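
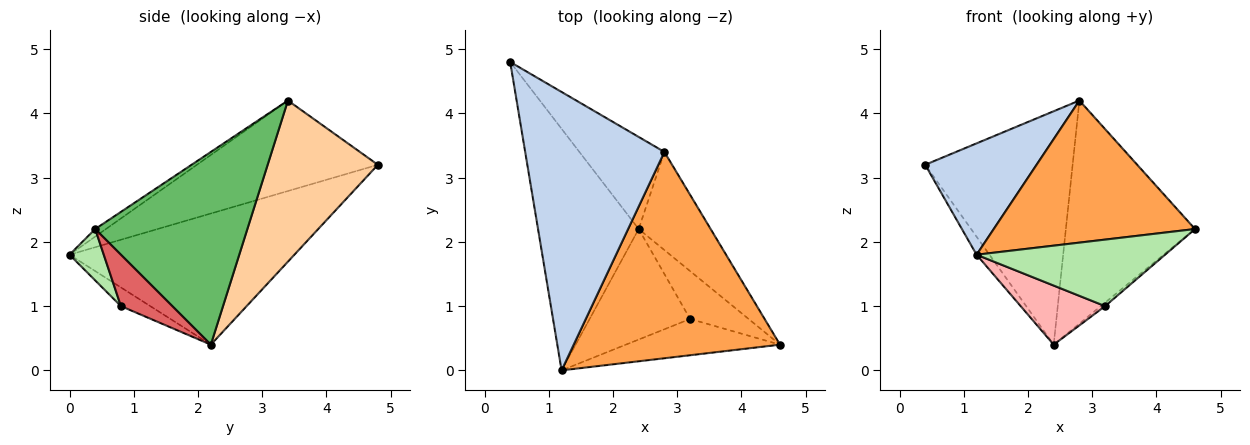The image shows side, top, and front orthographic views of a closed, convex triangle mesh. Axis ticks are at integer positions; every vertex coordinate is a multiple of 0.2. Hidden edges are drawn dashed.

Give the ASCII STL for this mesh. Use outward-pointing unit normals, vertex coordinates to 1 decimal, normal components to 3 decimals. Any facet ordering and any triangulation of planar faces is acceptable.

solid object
 facet normal -0.793 0.045 -0.608
  outer loop
   vertex 2.4 2.2 0.4
   vertex 1.2 0.0 1.8
   vertex 0.4 4.8 3.2
  endloop
 endfacet
 facet normal -0.517 -0.318 0.795
  outer loop
   vertex 2.8 3.4 4.2
   vertex 0.4 4.8 3.2
   vertex 1.2 0.0 1.8
  endloop
 endfacet
 facet normal -0.030 -0.567 0.823
  outer loop
   vertex 2.8 3.4 4.2
   vertex 1.2 0.0 1.8
   vertex 4.6 0.4 2.2
  endloop
 endfacet
 facet normal 0.571 0.764 -0.301
  outer loop
   vertex 2.8 3.4 4.2
   vertex 2.4 2.2 0.4
   vertex 0.4 4.8 3.2
  endloop
 endfacet
 facet normal 0.733 0.622 -0.274
  outer loop
   vertex 2.8 3.4 4.2
   vertex 4.6 0.4 2.2
   vertex 2.4 2.2 0.4
  endloop
 endfacet
 facet normal 0.158 -0.867 -0.473
  outer loop
   vertex 3.2 0.8 1.0
   vertex 4.6 0.4 2.2
   vertex 1.2 0.0 1.8
  endloop
 endfacet
 facet normal 0.659 0.055 -0.750
  outer loop
   vertex 3.2 0.8 1.0
   vertex 2.4 2.2 0.4
   vertex 4.6 0.4 2.2
  endloop
 endfacet
 facet normal -0.162 -0.465 -0.870
  outer loop
   vertex 3.2 0.8 1.0
   vertex 1.2 0.0 1.8
   vertex 2.4 2.2 0.4
  endloop
 endfacet
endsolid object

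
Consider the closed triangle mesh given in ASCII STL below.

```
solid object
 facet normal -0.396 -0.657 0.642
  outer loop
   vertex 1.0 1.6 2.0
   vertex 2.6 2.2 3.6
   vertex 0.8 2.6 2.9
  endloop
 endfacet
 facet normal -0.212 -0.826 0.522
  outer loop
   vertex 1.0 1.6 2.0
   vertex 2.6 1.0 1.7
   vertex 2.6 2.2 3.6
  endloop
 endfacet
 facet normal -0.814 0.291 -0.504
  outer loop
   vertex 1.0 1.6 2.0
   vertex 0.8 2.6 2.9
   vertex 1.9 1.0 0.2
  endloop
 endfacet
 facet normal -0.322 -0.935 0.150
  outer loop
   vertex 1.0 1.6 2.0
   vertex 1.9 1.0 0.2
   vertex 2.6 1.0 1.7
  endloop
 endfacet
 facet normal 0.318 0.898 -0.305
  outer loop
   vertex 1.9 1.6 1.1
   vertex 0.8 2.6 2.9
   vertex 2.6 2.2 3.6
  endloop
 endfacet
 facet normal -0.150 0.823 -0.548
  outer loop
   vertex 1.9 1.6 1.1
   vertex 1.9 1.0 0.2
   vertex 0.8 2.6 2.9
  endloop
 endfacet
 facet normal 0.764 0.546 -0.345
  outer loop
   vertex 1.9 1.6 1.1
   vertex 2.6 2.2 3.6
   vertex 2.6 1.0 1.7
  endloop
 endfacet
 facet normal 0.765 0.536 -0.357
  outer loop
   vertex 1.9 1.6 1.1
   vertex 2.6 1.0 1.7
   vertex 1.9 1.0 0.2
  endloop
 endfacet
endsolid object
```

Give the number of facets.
8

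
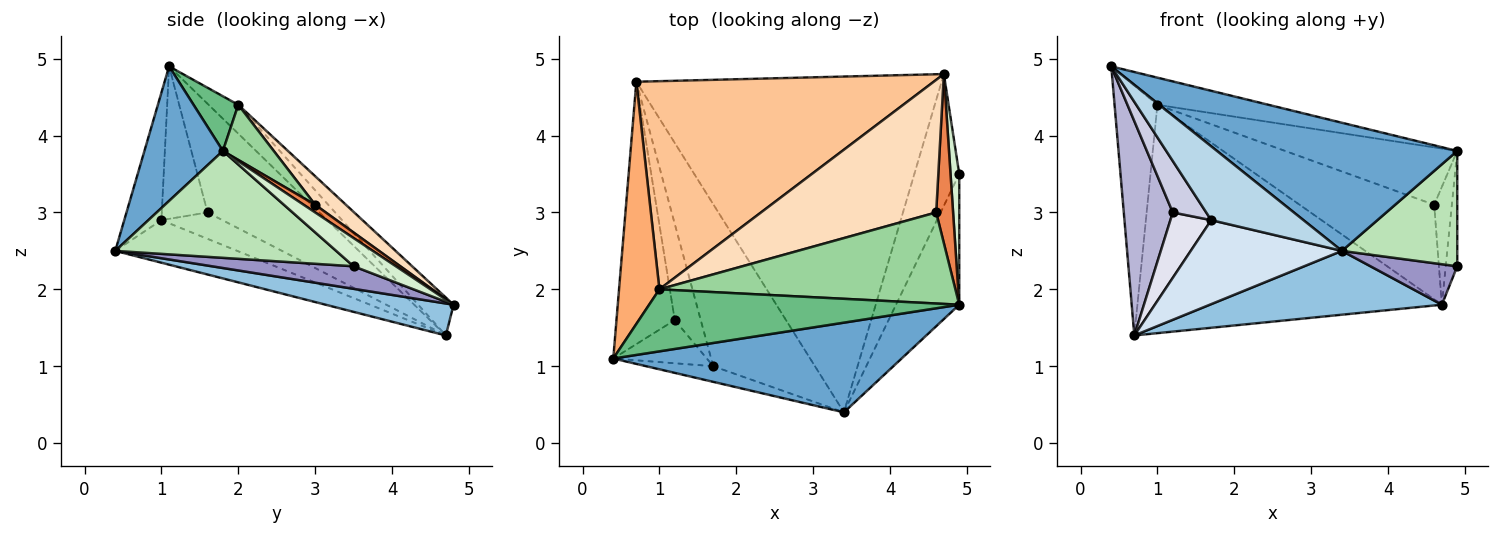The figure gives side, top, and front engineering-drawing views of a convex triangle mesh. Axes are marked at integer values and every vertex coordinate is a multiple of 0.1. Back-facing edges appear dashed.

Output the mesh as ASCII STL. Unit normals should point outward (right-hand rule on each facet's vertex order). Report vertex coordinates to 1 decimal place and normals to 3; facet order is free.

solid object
 facet normal 0.259 -0.791 0.554
  outer loop
   vertex 3.4 0.4 2.5
   vertex 4.9 1.8 3.8
   vertex 0.4 1.1 4.9
  endloop
 endfacet
 facet normal 0.102 -0.186 -0.977
  outer loop
   vertex 4.7 4.8 1.8
   vertex 3.4 0.4 2.5
   vertex 0.7 4.7 1.4
  endloop
 endfacet
 facet normal -0.367 -0.910 -0.193
  outer loop
   vertex 1.7 1.0 2.9
   vertex 3.4 0.4 2.5
   vertex 0.4 1.1 4.9
  endloop
 endfacet
 facet normal -0.348 -0.431 -0.832
  outer loop
   vertex 1.7 1.0 2.9
   vertex 0.7 4.7 1.4
   vertex 3.4 0.4 2.5
  endloop
 endfacet
 facet normal 0.349 0.536 0.769
  outer loop
   vertex 4.6 3.0 3.1
   vertex 4.9 1.8 3.8
   vertex 4.7 4.8 1.8
  endloop
 endfacet
 facet normal -0.445 0.643 0.623
  outer loop
   vertex 1.0 2.0 4.4
   vertex 0.7 4.7 1.4
   vertex 0.4 1.1 4.9
  endloop
 endfacet
 facet normal -0.086 0.736 0.671
  outer loop
   vertex 1.0 2.0 4.4
   vertex 4.7 4.8 1.8
   vertex 0.7 4.7 1.4
  endloop
 endfacet
 facet normal 0.132 0.576 0.807
  outer loop
   vertex 1.0 2.0 4.4
   vertex 4.6 3.0 3.1
   vertex 4.7 4.8 1.8
  endloop
 endfacet
 facet normal 0.159 0.396 0.904
  outer loop
   vertex 1.0 2.0 4.4
   vertex 0.4 1.1 4.9
   vertex 4.9 1.8 3.8
  endloop
 endfacet
 facet normal 0.156 0.526 0.836
  outer loop
   vertex 1.0 2.0 4.4
   vertex 4.9 1.8 3.8
   vertex 4.6 3.0 3.1
  endloop
 endfacet
 facet normal 0.785 -0.410 -0.464
  outer loop
   vertex 4.9 3.5 2.3
   vertex 4.9 1.8 3.8
   vertex 3.4 0.4 2.5
  endloop
 endfacet
 facet normal 0.925 0.252 0.286
  outer loop
   vertex 4.9 3.5 2.3
   vertex 4.7 4.8 1.8
   vertex 4.9 1.8 3.8
  endloop
 endfacet
 facet normal 0.433 -0.265 -0.862
  outer loop
   vertex 4.9 3.5 2.3
   vertex 3.4 0.4 2.5
   vertex 4.7 4.8 1.8
  endloop
 endfacet
 facet normal -0.822 -0.360 -0.441
  outer loop
   vertex 1.2 1.6 3.0
   vertex 0.4 1.1 4.9
   vertex 0.7 4.7 1.4
  endloop
 endfacet
 facet normal -0.723 -0.529 -0.444
  outer loop
   vertex 1.2 1.6 3.0
   vertex 1.7 1.0 2.9
   vertex 0.4 1.1 4.9
  endloop
 endfacet
 facet normal -0.643 -0.431 -0.633
  outer loop
   vertex 1.2 1.6 3.0
   vertex 0.7 4.7 1.4
   vertex 1.7 1.0 2.9
  endloop
 endfacet
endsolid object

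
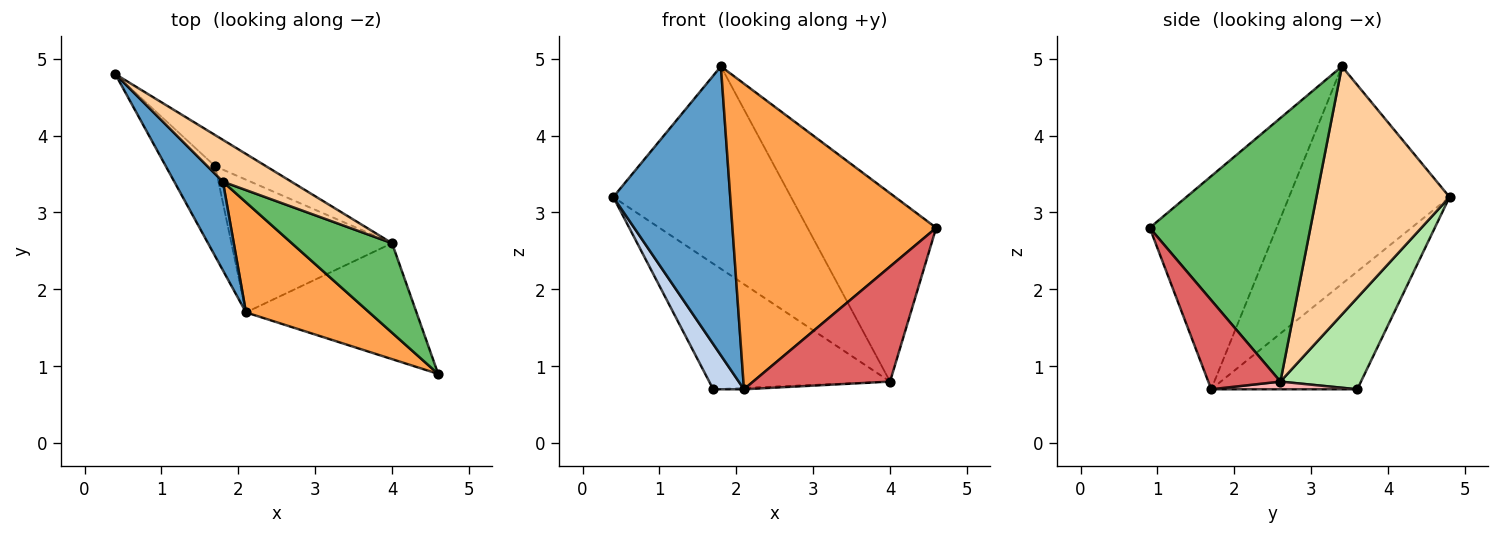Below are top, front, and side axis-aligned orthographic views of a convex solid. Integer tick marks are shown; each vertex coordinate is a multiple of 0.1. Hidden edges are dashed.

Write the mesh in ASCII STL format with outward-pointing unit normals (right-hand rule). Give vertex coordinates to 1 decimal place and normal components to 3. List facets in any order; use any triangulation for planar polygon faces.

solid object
 facet normal -0.795 -0.580 0.178
  outer loop
   vertex 2.1 1.7 0.7
   vertex 1.8 3.4 4.9
   vertex 0.4 4.8 3.2
  endloop
 endfacet
 facet normal -0.905 -0.191 -0.379
  outer loop
   vertex 2.1 1.7 0.7
   vertex 0.4 4.8 3.2
   vertex 1.7 3.6 0.7
  endloop
 endfacet
 facet normal -0.505 -0.812 0.292
  outer loop
   vertex 2.1 1.7 0.7
   vertex 4.6 0.9 2.8
   vertex 1.8 3.4 4.9
  endloop
 endfacet
 facet normal 0.591 0.790 0.163
  outer loop
   vertex 4.0 2.6 0.8
   vertex 0.4 4.8 3.2
   vertex 1.8 3.4 4.9
  endloop
 endfacet
 facet normal 0.748 0.599 0.285
  outer loop
   vertex 4.0 2.6 0.8
   vertex 1.8 3.4 4.9
   vertex 4.6 0.9 2.8
  endloop
 endfacet
 facet normal 0.397 0.891 -0.221
  outer loop
   vertex 4.0 2.6 0.8
   vertex 1.7 3.6 0.7
   vertex 0.4 4.8 3.2
  endloop
 endfacet
 facet normal 0.348 -0.660 -0.666
  outer loop
   vertex 4.0 2.6 0.8
   vertex 4.6 0.9 2.8
   vertex 2.1 1.7 0.7
  endloop
 endfacet
 facet normal 0.048 0.010 -0.999
  outer loop
   vertex 4.0 2.6 0.8
   vertex 2.1 1.7 0.7
   vertex 1.7 3.6 0.7
  endloop
 endfacet
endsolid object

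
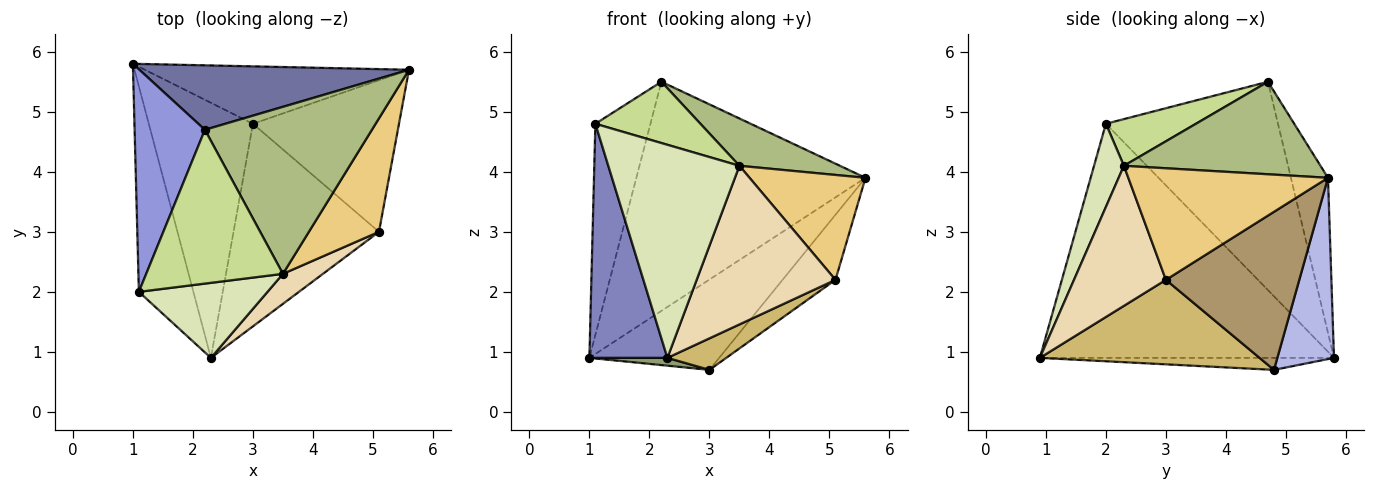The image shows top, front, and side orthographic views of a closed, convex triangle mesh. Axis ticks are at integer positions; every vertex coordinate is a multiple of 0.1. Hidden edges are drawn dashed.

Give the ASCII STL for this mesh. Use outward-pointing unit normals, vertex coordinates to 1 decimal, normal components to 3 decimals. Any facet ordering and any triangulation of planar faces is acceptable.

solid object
 facet normal -0.154 0.951 0.268
  outer loop
   vertex 2.2 4.7 5.5
   vertex 5.6 5.7 3.9
   vertex 1.0 5.8 0.9
  endloop
 endfacet
 facet normal -0.943 -0.250 -0.220
  outer loop
   vertex 1.1 2.0 4.8
   vertex 1.0 5.8 0.9
   vertex 2.3 0.9 0.9
  endloop
 endfacet
 facet normal -0.907 0.290 0.306
  outer loop
   vertex 1.1 2.0 4.8
   vertex 2.2 4.7 5.5
   vertex 1.0 5.8 0.9
  endloop
 endfacet
 facet normal 0.346 0.792 -0.504
  outer loop
   vertex 3.0 4.8 0.7
   vertex 1.0 5.8 0.9
   vertex 5.6 5.7 3.9
  endloop
 endfacet
 facet normal -0.114 -0.030 -0.993
  outer loop
   vertex 3.0 4.8 0.7
   vertex 2.3 0.9 0.9
   vertex 1.0 5.8 0.9
  endloop
 endfacet
 facet normal 0.470 -0.241 0.849
  outer loop
   vertex 3.5 2.3 4.1
   vertex 5.6 5.7 3.9
   vertex 2.2 4.7 5.5
  endloop
 endfacet
 facet normal 0.302 -0.353 0.886
  outer loop
   vertex 3.5 2.3 4.1
   vertex 2.2 4.7 5.5
   vertex 1.1 2.0 4.8
  endloop
 endfacet
 facet normal 0.210 -0.922 0.325
  outer loop
   vertex 3.5 2.3 4.1
   vertex 1.1 2.0 4.8
   vertex 2.3 0.9 0.9
  endloop
 endfacet
 facet normal 0.705 0.280 -0.652
  outer loop
   vertex 5.1 3.0 2.2
   vertex 3.0 4.8 0.7
   vertex 5.6 5.7 3.9
  endloop
 endfacet
 facet normal 0.498 -0.133 -0.857
  outer loop
   vertex 5.1 3.0 2.2
   vertex 2.3 0.9 0.9
   vertex 3.0 4.8 0.7
  endloop
 endfacet
 facet normal 0.760 -0.441 0.477
  outer loop
   vertex 5.1 3.0 2.2
   vertex 5.6 5.7 3.9
   vertex 3.5 2.3 4.1
  endloop
 endfacet
 facet normal 0.545 -0.824 0.156
  outer loop
   vertex 5.1 3.0 2.2
   vertex 3.5 2.3 4.1
   vertex 2.3 0.9 0.9
  endloop
 endfacet
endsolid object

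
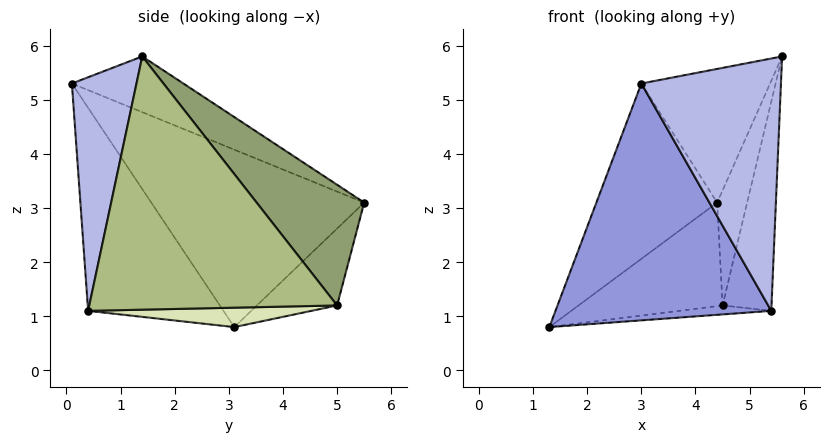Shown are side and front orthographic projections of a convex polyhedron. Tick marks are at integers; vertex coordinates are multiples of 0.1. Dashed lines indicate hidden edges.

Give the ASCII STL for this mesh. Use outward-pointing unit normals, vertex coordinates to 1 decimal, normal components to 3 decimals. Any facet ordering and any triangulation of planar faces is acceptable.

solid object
 facet normal -0.727 0.412 0.549
  outer loop
   vertex 3.0 0.1 5.3
   vertex 4.4 5.5 3.1
   vertex 1.3 3.1 0.8
  endloop
 endfacet
 facet normal -0.374 0.431 0.821
  outer loop
   vertex 3.0 0.1 5.3
   vertex 5.6 1.4 5.8
   vertex 4.4 5.5 3.1
  endloop
 endfacet
 facet normal -0.499 -0.796 -0.342
  outer loop
   vertex 5.4 0.4 1.1
   vertex 3.0 0.1 5.3
   vertex 1.3 3.1 0.8
  endloop
 endfacet
 facet normal 0.414 -0.894 0.173
  outer loop
   vertex 5.4 0.4 1.1
   vertex 5.6 1.4 5.8
   vertex 3.0 0.1 5.3
  endloop
 endfacet
 facet normal 0.963 0.269 -0.020
  outer loop
   vertex 4.5 5.0 1.2
   vertex 4.4 5.5 3.1
   vertex 5.6 1.4 5.8
  endloop
 endfacet
 facet normal 0.978 0.193 -0.083
  outer loop
   vertex 4.5 5.0 1.2
   vertex 5.6 1.4 5.8
   vertex 5.4 0.4 1.1
  endloop
 endfacet
 facet normal -0.472 0.846 -0.248
  outer loop
   vertex 4.5 5.0 1.2
   vertex 1.3 3.1 0.8
   vertex 4.4 5.5 3.1
  endloop
 endfacet
 facet normal 0.100 0.041 -0.994
  outer loop
   vertex 4.5 5.0 1.2
   vertex 5.4 0.4 1.1
   vertex 1.3 3.1 0.8
  endloop
 endfacet
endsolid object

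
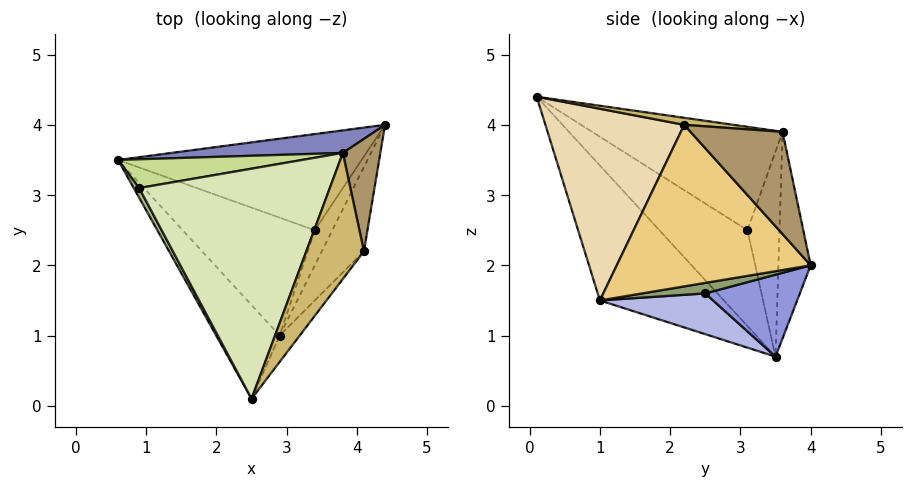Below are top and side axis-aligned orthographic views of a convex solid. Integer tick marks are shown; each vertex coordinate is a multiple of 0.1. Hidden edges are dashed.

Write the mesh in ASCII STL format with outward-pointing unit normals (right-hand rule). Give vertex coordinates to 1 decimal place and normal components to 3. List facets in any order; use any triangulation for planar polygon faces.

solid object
 facet normal -0.650 -0.696 -0.306
  outer loop
   vertex 2.9 1.0 1.5
   vertex 2.5 0.1 4.4
   vertex 0.6 3.5 0.7
  endloop
 endfacet
 facet normal -0.179 0.973 0.148
  outer loop
   vertex 3.8 3.6 3.9
   vertex 4.4 4.0 2.0
   vertex 0.6 3.5 0.7
  endloop
 endfacet
 facet normal 0.319 0.040 -0.947
  outer loop
   vertex 3.4 2.5 1.6
   vertex 0.6 3.5 0.7
   vertex 4.4 4.0 2.0
  endloop
 endfacet
 facet normal 0.295 -0.035 -0.955
  outer loop
   vertex 3.4 2.5 1.6
   vertex 2.9 1.0 1.5
   vertex 0.6 3.5 0.7
  endloop
 endfacet
 facet normal 0.511 -0.114 -0.852
  outer loop
   vertex 3.4 2.5 1.6
   vertex 4.4 4.0 2.0
   vertex 2.9 1.0 1.5
  endloop
 endfacet
 facet normal -0.894 -0.445 0.050
  outer loop
   vertex 0.9 3.1 2.5
   vertex 0.6 3.5 0.7
   vertex 2.5 0.1 4.4
  endloop
 endfacet
 facet normal -0.282 0.926 0.253
  outer loop
   vertex 0.9 3.1 2.5
   vertex 3.8 3.6 3.9
   vertex 0.6 3.5 0.7
  endloop
 endfacet
 facet normal -0.456 0.290 0.841
  outer loop
   vertex 0.9 3.1 2.5
   vertex 2.5 0.1 4.4
   vertex 3.8 3.6 3.9
  endloop
 endfacet
 facet normal 0.916 0.220 0.336
  outer loop
   vertex 4.1 2.2 4.0
   vertex 4.4 4.0 2.0
   vertex 3.8 3.6 3.9
  endloop
 endfacet
 facet normal 0.120 0.096 0.988
  outer loop
   vertex 4.1 2.2 4.0
   vertex 3.8 3.6 3.9
   vertex 2.5 0.1 4.4
  endloop
 endfacet
 facet normal 0.885 -0.404 -0.231
  outer loop
   vertex 4.1 2.2 4.0
   vertex 2.9 1.0 1.5
   vertex 4.4 4.0 2.0
  endloop
 endfacet
 facet normal 0.785 -0.614 -0.082
  outer loop
   vertex 4.1 2.2 4.0
   vertex 2.5 0.1 4.4
   vertex 2.9 1.0 1.5
  endloop
 endfacet
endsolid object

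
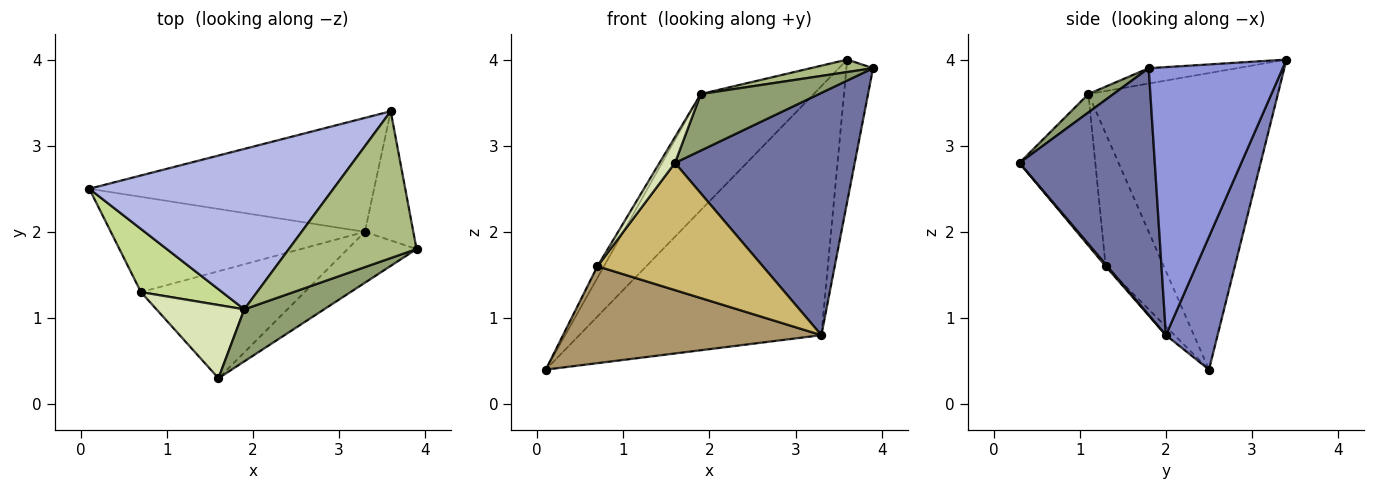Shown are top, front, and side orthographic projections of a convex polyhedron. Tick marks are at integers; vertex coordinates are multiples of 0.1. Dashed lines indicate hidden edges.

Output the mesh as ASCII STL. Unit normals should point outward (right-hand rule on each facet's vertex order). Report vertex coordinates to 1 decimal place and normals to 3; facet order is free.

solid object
 facet normal 0.593 -0.788 -0.166
  outer loop
   vertex 3.3 2.0 0.8
   vertex 3.9 1.8 3.9
   vertex 1.6 0.3 2.8
  endloop
 endfacet
 facet normal 0.191 0.893 -0.408
  outer loop
   vertex 3.3 2.0 0.8
   vertex 0.1 2.5 0.4
   vertex 3.6 3.4 4.0
  endloop
 endfacet
 facet normal 0.966 0.192 -0.175
  outer loop
   vertex 3.3 2.0 0.8
   vertex 3.6 3.4 4.0
   vertex 3.9 1.8 3.9
  endloop
 endfacet
 facet normal -0.701 0.418 0.577
  outer loop
   vertex 1.9 1.1 3.6
   vertex 3.6 3.4 4.0
   vertex 0.1 2.5 0.4
  endloop
 endfacet
 facet normal 0.154 -0.727 0.669
  outer loop
   vertex 1.9 1.1 3.6
   vertex 1.6 0.3 2.8
   vertex 3.9 1.8 3.9
  endloop
 endfacet
 facet normal -0.119 -0.084 0.989
  outer loop
   vertex 1.9 1.1 3.6
   vertex 3.9 1.8 3.9
   vertex 3.6 3.4 4.0
  endloop
 endfacet
 facet normal -0.849 0.094 0.519
  outer loop
   vertex 0.7 1.3 1.6
   vertex 1.9 1.1 3.6
   vertex 0.1 2.5 0.4
  endloop
 endfacet
 facet normal -0.852 -0.174 0.494
  outer loop
   vertex 0.7 1.3 1.6
   vertex 1.6 0.3 2.8
   vertex 1.9 1.1 3.6
  endloop
 endfacet
 facet normal -0.024 -0.713 -0.701
  outer loop
   vertex 0.7 1.3 1.6
   vertex 0.1 2.5 0.4
   vertex 3.3 2.0 0.8
  endloop
 endfacet
 facet normal 0.008 -0.765 -0.644
  outer loop
   vertex 0.7 1.3 1.6
   vertex 3.3 2.0 0.8
   vertex 1.6 0.3 2.8
  endloop
 endfacet
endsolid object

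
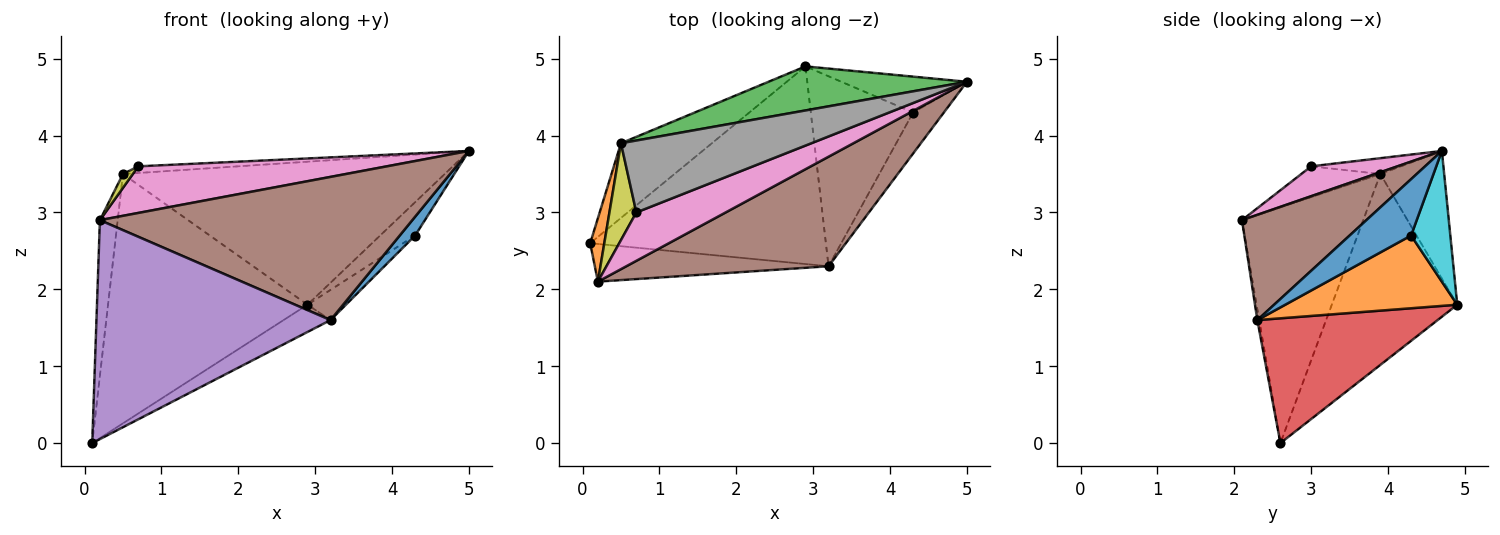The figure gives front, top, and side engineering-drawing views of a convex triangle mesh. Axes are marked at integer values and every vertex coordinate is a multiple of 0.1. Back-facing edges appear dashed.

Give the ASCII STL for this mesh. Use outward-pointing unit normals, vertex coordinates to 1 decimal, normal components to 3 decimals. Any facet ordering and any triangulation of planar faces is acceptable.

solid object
 facet normal -0.516 0.821 -0.246
  outer loop
   vertex 0.5 3.9 3.5
   vertex 2.9 4.9 1.8
   vertex 0.1 2.6 0.0
  endloop
 endfacet
 facet normal -0.988 0.145 0.059
  outer loop
   vertex 0.5 3.9 3.5
   vertex 0.1 2.6 0.0
   vertex 0.2 2.1 2.9
  endloop
 endfacet
 facet normal -0.186 0.939 0.289
  outer loop
   vertex 0.5 3.9 3.5
   vertex 5.0 4.7 3.8
   vertex 2.9 4.9 1.8
  endloop
 endfacet
 facet normal 0.464 0.121 -0.877
  outer loop
   vertex 3.2 2.3 1.6
   vertex 0.1 2.6 0.0
   vertex 2.9 4.9 1.8
  endloop
 endfacet
 facet normal -0.008 -0.985 -0.170
  outer loop
   vertex 3.2 2.3 1.6
   vertex 0.2 2.1 2.9
   vertex 0.1 2.6 0.0
  endloop
 endfacet
 facet normal 0.302 -0.757 0.579
  outer loop
   vertex 3.2 2.3 1.6
   vertex 5.0 4.7 3.8
   vertex 0.2 2.1 2.9
  endloop
 endfacet
 facet normal 0.234 -0.675 0.700
  outer loop
   vertex 0.7 3.0 3.6
   vertex 0.2 2.1 2.9
   vertex 5.0 4.7 3.8
  endloop
 endfacet
 facet normal -0.082 0.092 0.992
  outer loop
   vertex 0.7 3.0 3.6
   vertex 5.0 4.7 3.8
   vertex 0.5 3.9 3.5
  endloop
 endfacet
 facet normal -0.749 -0.094 0.656
  outer loop
   vertex 0.7 3.0 3.6
   vertex 0.5 3.9 3.5
   vertex 0.2 2.1 2.9
  endloop
 endfacet
 facet normal 0.606 0.541 -0.583
  outer loop
   vertex 4.3 4.3 2.7
   vertex 2.9 4.9 1.8
   vertex 5.0 4.7 3.8
  endloop
 endfacet
 facet normal 0.857 -0.214 -0.468
  outer loop
   vertex 4.3 4.3 2.7
   vertex 5.0 4.7 3.8
   vertex 3.2 2.3 1.6
  endloop
 endfacet
 facet normal 0.575 0.128 -0.808
  outer loop
   vertex 4.3 4.3 2.7
   vertex 3.2 2.3 1.6
   vertex 2.9 4.9 1.8
  endloop
 endfacet
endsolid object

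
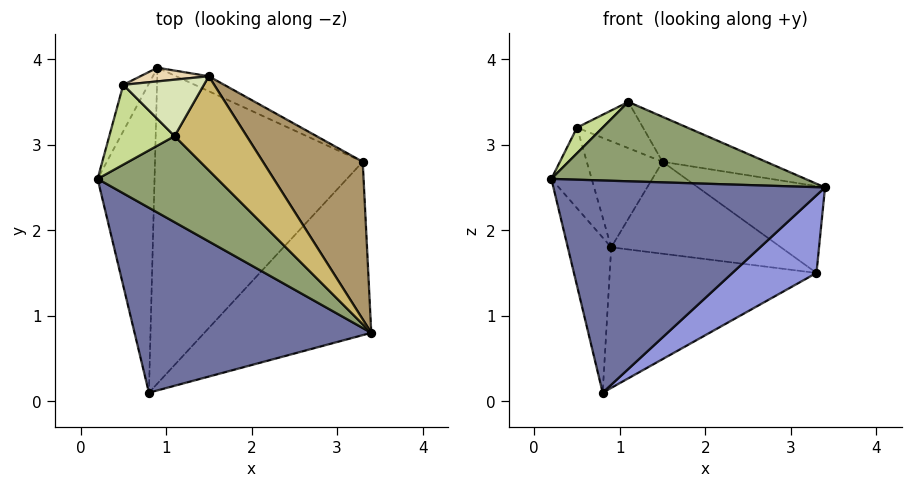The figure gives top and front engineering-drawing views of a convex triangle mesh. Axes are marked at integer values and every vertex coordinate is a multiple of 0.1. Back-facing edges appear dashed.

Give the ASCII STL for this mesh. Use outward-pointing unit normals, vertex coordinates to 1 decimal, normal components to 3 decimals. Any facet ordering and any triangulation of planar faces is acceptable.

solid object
 facet normal -0.374 -0.699 0.609
  outer loop
   vertex 0.8 0.1 0.1
   vertex 3.4 0.8 2.5
   vertex 0.2 2.6 2.6
  endloop
 endfacet
 facet normal -0.880 0.213 -0.424
  outer loop
   vertex 0.9 3.9 1.8
   vertex 0.8 0.1 0.1
   vertex 0.2 2.6 2.6
  endloop
 endfacet
 facet normal 0.690 -0.296 -0.661
  outer loop
   vertex 3.3 2.8 1.5
   vertex 3.4 0.8 2.5
   vertex 0.8 0.1 0.1
  endloop
 endfacet
 facet normal 0.072 0.406 -0.911
  outer loop
   vertex 3.3 2.8 1.5
   vertex 0.8 0.1 0.1
   vertex 0.9 3.9 1.8
  endloop
 endfacet
 facet normal -0.337 -0.638 0.692
  outer loop
   vertex 1.1 3.1 3.5
   vertex 0.2 2.6 2.6
   vertex 3.4 0.8 2.5
  endloop
 endfacet
 facet normal -0.909 0.361 -0.208
  outer loop
   vertex 0.5 3.7 3.2
   vertex 0.9 3.9 1.8
   vertex 0.2 2.6 2.6
  endloop
 endfacet
 facet normal -0.616 -0.241 0.750
  outer loop
   vertex 0.5 3.7 3.2
   vertex 0.2 2.6 2.6
   vertex 1.1 3.1 3.5
  endloop
 endfacet
 facet normal 0.239 0.615 0.752
  outer loop
   vertex 1.5 3.8 2.8
   vertex 0.5 3.7 3.2
   vertex 1.1 3.1 3.5
  endloop
 endfacet
 facet normal 0.669 0.359 0.651
  outer loop
   vertex 1.5 3.8 2.8
   vertex 3.4 0.8 2.5
   vertex 3.3 2.8 1.5
  endloop
 endfacet
 facet normal 0.636 0.333 0.696
  outer loop
   vertex 1.5 3.8 2.8
   vertex 1.1 3.1 3.5
   vertex 3.4 0.8 2.5
  endloop
 endfacet
 facet normal 0.397 0.906 -0.147
  outer loop
   vertex 1.5 3.8 2.8
   vertex 3.3 2.8 1.5
   vertex 0.9 3.9 1.8
  endloop
 endfacet
 facet normal -0.048 0.991 0.128
  outer loop
   vertex 1.5 3.8 2.8
   vertex 0.9 3.9 1.8
   vertex 0.5 3.7 3.2
  endloop
 endfacet
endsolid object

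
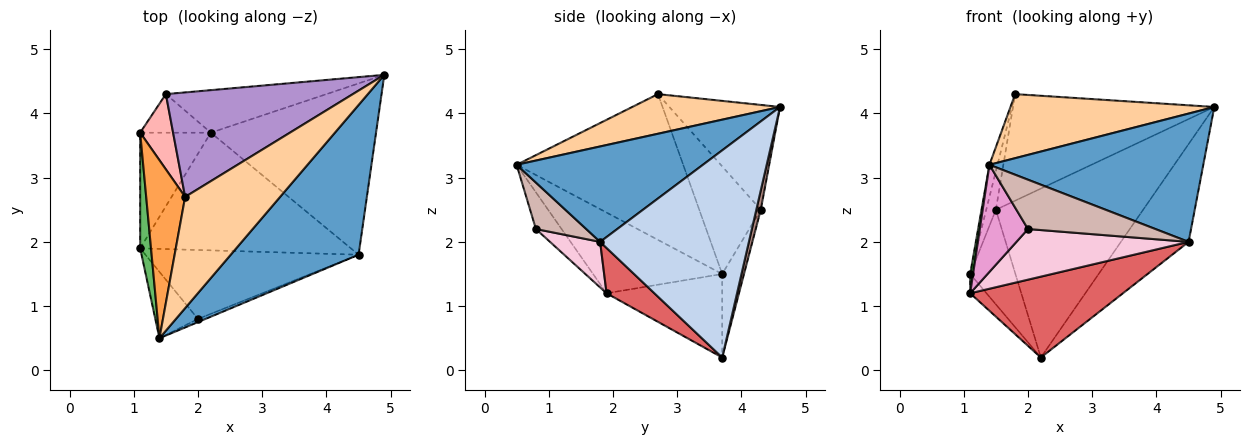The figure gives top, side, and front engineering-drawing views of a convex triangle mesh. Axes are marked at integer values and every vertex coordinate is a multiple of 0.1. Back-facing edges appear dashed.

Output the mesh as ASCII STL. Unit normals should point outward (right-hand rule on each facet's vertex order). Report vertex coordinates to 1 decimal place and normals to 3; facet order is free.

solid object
 facet normal 0.493 -0.566 0.661
  outer loop
   vertex 4.5 1.8 2.0
   vertex 4.9 4.6 4.1
   vertex 1.4 0.5 3.2
  endloop
 endfacet
 facet normal 0.737 0.335 -0.587
  outer loop
   vertex 4.5 1.8 2.0
   vertex 2.2 3.7 0.2
   vertex 4.9 4.6 4.1
  endloop
 endfacet
 facet normal -0.965 0.047 0.258
  outer loop
   vertex 1.8 2.7 4.3
   vertex 1.1 3.7 1.5
   vertex 1.4 0.5 3.2
  endloop
 endfacet
 facet normal 0.340 -0.469 0.815
  outer loop
   vertex 1.8 2.7 4.3
   vertex 1.4 0.5 3.2
   vertex 4.9 4.6 4.1
  endloop
 endfacet
 facet normal -0.991 -0.022 0.133
  outer loop
   vertex 1.1 1.9 1.2
   vertex 1.4 0.5 3.2
   vertex 1.1 3.7 1.5
  endloop
 endfacet
 facet normal -0.759 0.107 -0.642
  outer loop
   vertex 1.1 1.9 1.2
   vertex 1.1 3.7 1.5
   vertex 2.2 3.7 0.2
  endloop
 endfacet
 facet normal 0.175 -0.558 -0.812
  outer loop
   vertex 1.1 1.9 1.2
   vertex 2.2 3.7 0.2
   vertex 4.5 1.8 2.0
  endloop
 endfacet
 facet normal -0.946 0.148 0.289
  outer loop
   vertex 1.5 4.3 2.5
   vertex 1.1 3.7 1.5
   vertex 1.8 2.7 4.3
  endloop
 endfacet
 facet normal -0.365 0.665 0.652
  outer loop
   vertex 1.5 4.3 2.5
   vertex 1.8 2.7 4.3
   vertex 4.9 4.6 4.1
  endloop
 endfacet
 facet normal -0.407 0.846 -0.345
  outer loop
   vertex 1.5 4.3 2.5
   vertex 2.2 3.7 0.2
   vertex 1.1 3.7 1.5
  endloop
 endfacet
 facet normal 0.029 0.969 -0.244
  outer loop
   vertex 1.5 4.3 2.5
   vertex 4.9 4.6 4.1
   vertex 2.2 3.7 0.2
  endloop
 endfacet
 facet normal 0.367 -0.928 -0.059
  outer loop
   vertex 2.0 0.8 2.2
   vertex 4.5 1.8 2.0
   vertex 1.4 0.5 3.2
  endloop
 endfacet
 facet normal -0.413 -0.774 -0.480
  outer loop
   vertex 2.0 0.8 2.2
   vertex 1.4 0.5 3.2
   vertex 1.1 1.9 1.2
  endloop
 endfacet
 facet normal 0.170 -0.583 -0.794
  outer loop
   vertex 2.0 0.8 2.2
   vertex 1.1 1.9 1.2
   vertex 4.5 1.8 2.0
  endloop
 endfacet
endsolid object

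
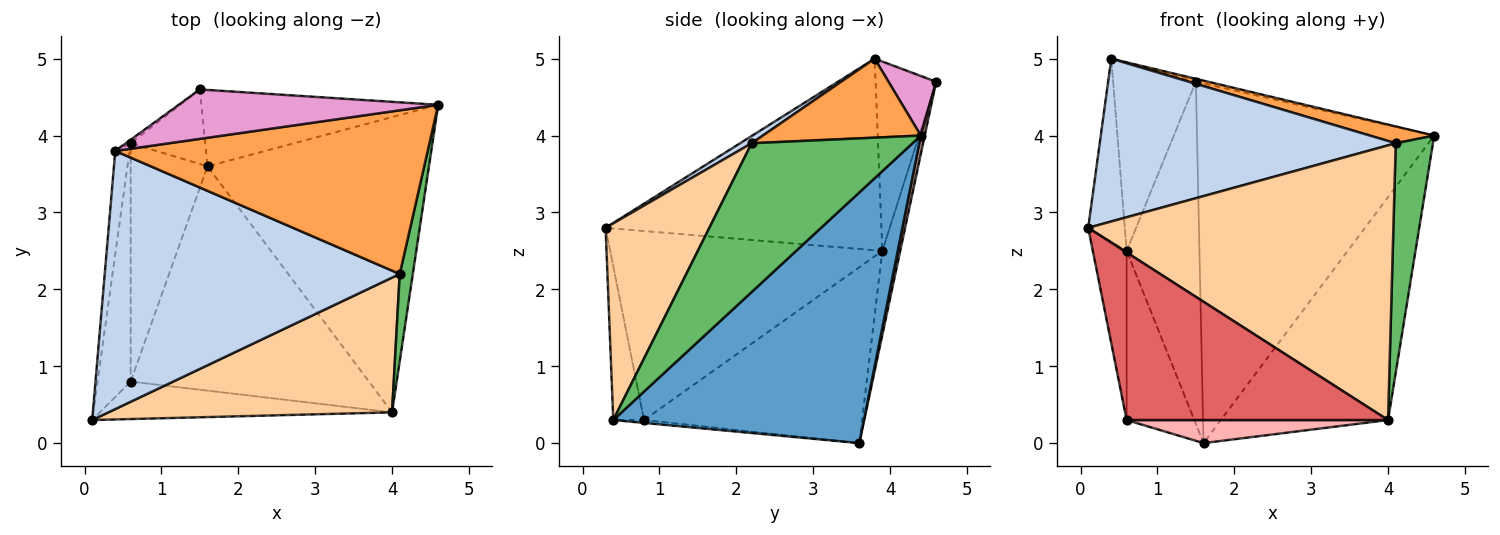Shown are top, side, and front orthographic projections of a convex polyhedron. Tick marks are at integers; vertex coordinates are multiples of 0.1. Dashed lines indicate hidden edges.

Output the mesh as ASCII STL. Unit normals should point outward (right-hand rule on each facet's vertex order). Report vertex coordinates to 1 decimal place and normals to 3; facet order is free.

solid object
 facet normal 0.670 0.447 -0.592
  outer loop
   vertex 4.0 0.4 0.3
   vertex 1.6 3.6 0.0
   vertex 4.6 4.4 4.0
  endloop
 endfacet
 facet normal 0.021 -0.533 0.846
  outer loop
   vertex 4.1 2.2 3.9
   vertex 0.4 3.8 5.0
   vertex 0.1 0.3 2.8
  endloop
 endfacet
 facet normal 0.244 -0.099 0.965
  outer loop
   vertex 4.1 2.2 3.9
   vertex 4.6 4.4 4.0
   vertex 0.4 3.8 5.0
  endloop
 endfacet
 facet normal 0.292 -0.859 0.421
  outer loop
   vertex 4.1 2.2 3.9
   vertex 0.1 0.3 2.8
   vertex 4.0 0.4 0.3
  endloop
 endfacet
 facet normal 0.971 -0.224 0.085
  outer loop
   vertex 4.1 2.2 3.9
   vertex 4.0 0.4 0.3
   vertex 4.6 4.4 4.0
  endloop
 endfacet
 facet normal -0.989 0.131 -0.074
  outer loop
   vertex 0.6 3.9 2.5
   vertex 0.1 0.3 2.8
   vertex 0.4 3.8 5.0
  endloop
 endfacet
 facet normal -0.114 -0.970 -0.217
  outer loop
   vertex 0.6 0.8 0.3
   vertex 4.0 0.4 0.3
   vertex 0.1 0.3 2.8
  endloop
 endfacet
 facet normal -0.012 -0.102 -0.995
  outer loop
   vertex 0.6 0.8 0.3
   vertex 1.6 3.6 0.0
   vertex 4.0 0.4 0.3
  endloop
 endfacet
 facet normal -0.978 0.122 -0.171
  outer loop
   vertex 0.6 0.8 0.3
   vertex 0.1 0.3 2.8
   vertex 0.6 3.9 2.5
  endloop
 endfacet
 facet normal -0.881 0.273 -0.385
  outer loop
   vertex 0.6 0.8 0.3
   vertex 0.6 3.9 2.5
   vertex 1.6 3.6 0.0
  endloop
 endfacet
 facet normal 0.016 0.978 -0.208
  outer loop
   vertex 1.5 4.6 4.7
   vertex 4.6 4.4 4.0
   vertex 1.6 3.6 0.0
  endloop
 endfacet
 facet normal -0.233 0.950 -0.207
  outer loop
   vertex 1.5 4.6 4.7
   vertex 1.6 3.6 0.0
   vertex 0.6 3.9 2.5
  endloop
 endfacet
 facet normal 0.223 0.058 0.973
  outer loop
   vertex 1.5 4.6 4.7
   vertex 0.4 3.8 5.0
   vertex 4.6 4.4 4.0
  endloop
 endfacet
 facet normal -0.591 0.807 -0.015
  outer loop
   vertex 1.5 4.6 4.7
   vertex 0.6 3.9 2.5
   vertex 0.4 3.8 5.0
  endloop
 endfacet
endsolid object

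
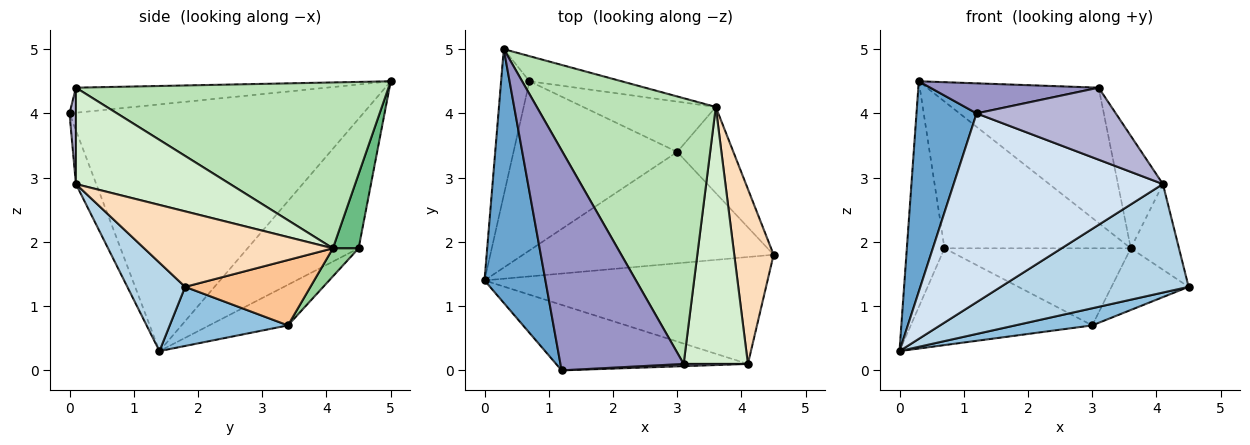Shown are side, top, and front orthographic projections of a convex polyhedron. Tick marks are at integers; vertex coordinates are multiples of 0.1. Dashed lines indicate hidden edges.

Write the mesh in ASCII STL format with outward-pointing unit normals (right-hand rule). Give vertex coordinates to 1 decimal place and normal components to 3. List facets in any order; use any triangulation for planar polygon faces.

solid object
 facet normal -0.952 -0.195 0.235
  outer loop
   vertex 1.2 0.0 4.0
   vertex 0.3 5.0 4.5
   vertex 0.0 1.4 0.3
  endloop
 endfacet
 facet normal 0.227 -0.148 -0.963
  outer loop
   vertex 3.0 3.4 0.7
   vertex 4.5 1.8 1.3
   vertex 0.0 1.4 0.3
  endloop
 endfacet
 facet normal 0.214 -0.696 -0.686
  outer loop
   vertex 4.1 0.1 2.9
   vertex 0.0 1.4 0.3
   vertex 4.5 1.8 1.3
  endloop
 endfacet
 facet normal -0.091 -0.941 -0.326
  outer loop
   vertex 4.1 0.1 2.9
   vertex 1.2 0.0 4.0
   vertex 0.0 1.4 0.3
  endloop
 endfacet
 facet normal -0.927 0.314 -0.203
  outer loop
   vertex 0.7 4.5 1.9
   vertex 0.0 1.4 0.3
   vertex 0.3 5.0 4.5
  endloop
 endfacet
 facet normal -0.211 0.485 -0.849
  outer loop
   vertex 0.7 4.5 1.9
   vertex 3.0 3.4 0.7
   vertex 0.0 1.4 0.3
  endloop
 endfacet
 facet normal 0.687 0.423 -0.590
  outer loop
   vertex 3.6 4.1 1.9
   vertex 4.5 1.8 1.3
   vertex 3.0 3.4 0.7
  endloop
 endfacet
 facet normal 0.865 0.221 0.451
  outer loop
   vertex 3.6 4.1 1.9
   vertex 4.1 0.1 2.9
   vertex 4.5 1.8 1.3
  endloop
 endfacet
 facet normal 0.135 0.977 -0.167
  outer loop
   vertex 3.6 4.1 1.9
   vertex 0.7 4.5 1.9
   vertex 0.3 5.0 4.5
  endloop
 endfacet
 facet normal 0.115 0.832 -0.543
  outer loop
   vertex 3.6 4.1 1.9
   vertex 3.0 3.4 0.7
   vertex 0.7 4.5 1.9
  endloop
 endfacet
 facet normal 0.637 0.350 0.687
  outer loop
   vertex 3.1 0.1 4.4
   vertex 3.6 4.1 1.9
   vertex 0.3 5.0 4.5
  endloop
 endfacet
 facet normal 0.809 0.236 0.539
  outer loop
   vertex 3.1 0.1 4.4
   vertex 4.1 0.1 2.9
   vertex 3.6 4.1 1.9
  endloop
 endfacet
 facet normal -0.197 -0.133 0.971
  outer loop
   vertex 3.1 0.1 4.4
   vertex 0.3 5.0 4.5
   vertex 1.2 0.0 4.0
  endloop
 endfacet
 facet normal 0.046 -0.998 0.031
  outer loop
   vertex 3.1 0.1 4.4
   vertex 1.2 0.0 4.0
   vertex 4.1 0.1 2.9
  endloop
 endfacet
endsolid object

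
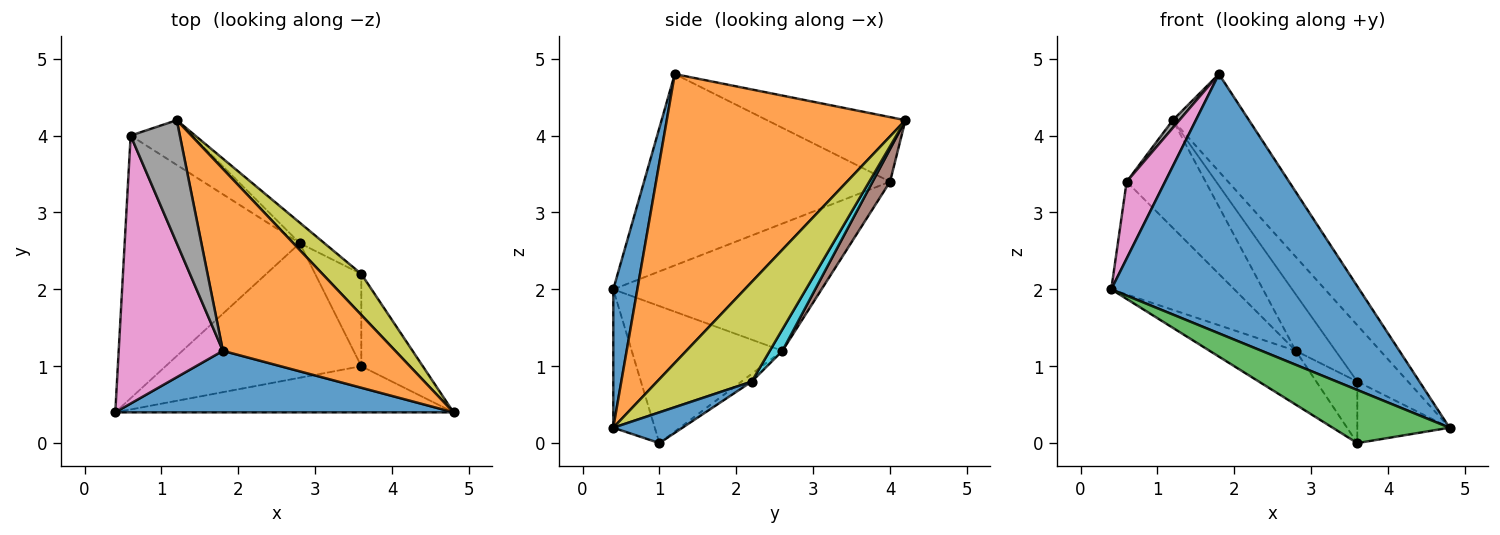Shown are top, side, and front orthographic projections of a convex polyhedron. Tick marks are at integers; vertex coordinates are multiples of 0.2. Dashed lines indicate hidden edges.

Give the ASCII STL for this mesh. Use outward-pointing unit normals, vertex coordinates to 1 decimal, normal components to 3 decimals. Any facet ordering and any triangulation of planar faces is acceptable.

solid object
 facet normal 0.094 -0.969 0.230
  outer loop
   vertex 1.8 1.2 4.8
   vertex 0.4 0.4 2.0
   vertex 4.8 0.4 0.2
  endloop
 endfacet
 facet normal 0.828 0.264 0.494
  outer loop
   vertex 1.8 1.2 4.8
   vertex 4.8 0.4 0.2
   vertex 1.2 4.2 4.2
  endloop
 endfacet
 facet normal -0.259 -0.729 -0.633
  outer loop
   vertex 3.6 1.0 0.0
   vertex 4.8 0.4 0.2
   vertex 0.4 0.4 2.0
  endloop
 endfacet
 facet normal -0.545 0.311 -0.778
  outer loop
   vertex 3.6 1.0 0.0
   vertex 0.4 0.4 2.0
   vertex 2.8 2.6 1.2
  endloop
 endfacet
 facet normal -0.555 0.328 -0.764
  outer loop
   vertex 0.6 4.0 3.4
   vertex 2.8 2.6 1.2
   vertex 0.4 0.4 2.0
  endloop
 endfacet
 facet normal 0.200 0.905 -0.376
  outer loop
   vertex 0.6 4.0 3.4
   vertex 1.2 4.2 4.2
   vertex 2.8 2.6 1.2
  endloop
 endfacet
 facet normal -0.870 -0.136 0.474
  outer loop
   vertex 0.6 4.0 3.4
   vertex 0.4 0.4 2.0
   vertex 1.8 1.2 4.8
  endloop
 endfacet
 facet normal -0.795 -0.038 0.606
  outer loop
   vertex 0.6 4.0 3.4
   vertex 1.8 1.2 4.8
   vertex 1.2 4.2 4.2
  endloop
 endfacet
 facet normal 0.833 0.447 0.325
  outer loop
   vertex 3.6 2.2 0.8
   vertex 1.2 4.2 4.2
   vertex 4.8 0.4 0.2
  endloop
 endfacet
 facet normal 0.286 0.900 -0.327
  outer loop
   vertex 3.6 2.2 0.8
   vertex 2.8 2.6 1.2
   vertex 1.2 4.2 4.2
  endloop
 endfacet
 facet normal 0.384 0.512 -0.768
  outer loop
   vertex 3.6 2.2 0.8
   vertex 4.8 0.4 0.2
   vertex 3.6 1.0 0.0
  endloop
 endfacet
 facet normal -0.137 0.549 -0.824
  outer loop
   vertex 3.6 2.2 0.8
   vertex 3.6 1.0 0.0
   vertex 2.8 2.6 1.2
  endloop
 endfacet
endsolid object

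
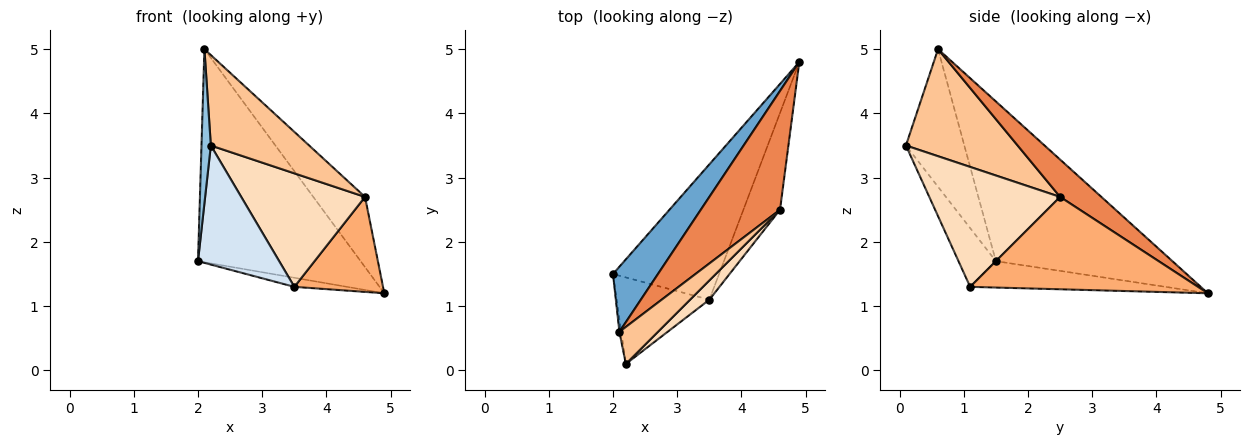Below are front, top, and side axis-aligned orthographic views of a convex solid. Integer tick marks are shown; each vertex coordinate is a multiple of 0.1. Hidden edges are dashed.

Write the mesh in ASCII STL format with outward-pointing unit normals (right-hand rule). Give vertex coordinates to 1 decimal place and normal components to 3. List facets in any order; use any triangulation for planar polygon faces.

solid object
 facet normal -0.720 0.664 0.203
  outer loop
   vertex 2.1 0.6 5.0
   vertex 4.9 4.8 1.2
   vertex 2.0 1.5 1.7
  endloop
 endfacet
 facet normal -0.987 -0.158 -0.013
  outer loop
   vertex 2.1 0.6 5.0
   vertex 2.0 1.5 1.7
   vertex 2.2 0.1 3.5
  endloop
 endfacet
 facet normal -0.241 0.065 -0.968
  outer loop
   vertex 3.5 1.1 1.3
   vertex 2.0 1.5 1.7
   vertex 4.9 4.8 1.2
  endloop
 endfacet
 facet normal -0.349 -0.758 -0.551
  outer loop
   vertex 3.5 1.1 1.3
   vertex 2.2 0.1 3.5
   vertex 2.0 1.5 1.7
  endloop
 endfacet
 facet normal 0.376 0.471 0.798
  outer loop
   vertex 4.6 2.5 2.7
   vertex 4.9 4.8 1.2
   vertex 2.1 0.6 5.0
  endloop
 endfacet
 facet normal 0.874 -0.340 -0.347
  outer loop
   vertex 4.6 2.5 2.7
   vertex 3.5 1.1 1.3
   vertex 4.9 4.8 1.2
  endloop
 endfacet
 facet normal 0.725 -0.638 0.261
  outer loop
   vertex 4.6 2.5 2.7
   vertex 2.1 0.6 5.0
   vertex 2.2 0.1 3.5
  endloop
 endfacet
 facet normal 0.721 -0.683 0.116
  outer loop
   vertex 4.6 2.5 2.7
   vertex 2.2 0.1 3.5
   vertex 3.5 1.1 1.3
  endloop
 endfacet
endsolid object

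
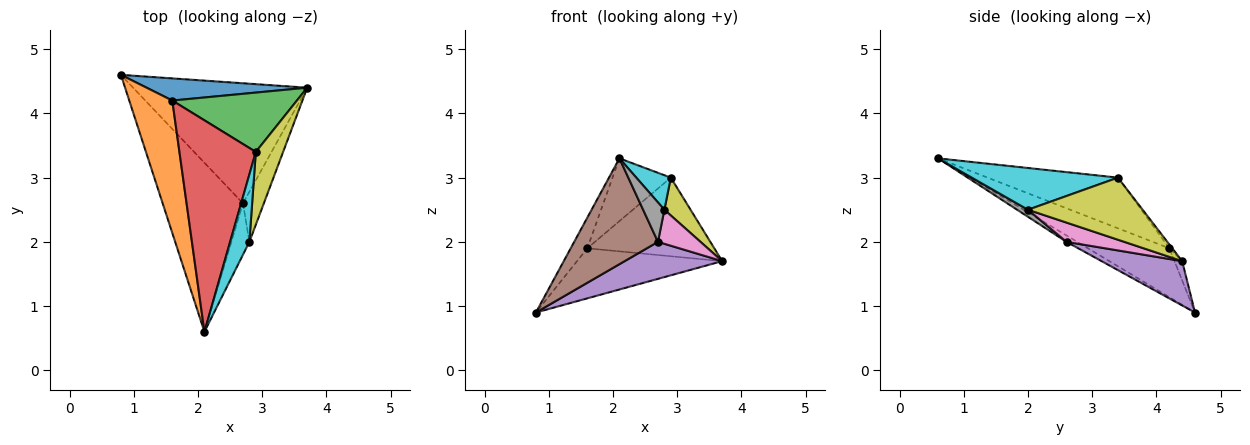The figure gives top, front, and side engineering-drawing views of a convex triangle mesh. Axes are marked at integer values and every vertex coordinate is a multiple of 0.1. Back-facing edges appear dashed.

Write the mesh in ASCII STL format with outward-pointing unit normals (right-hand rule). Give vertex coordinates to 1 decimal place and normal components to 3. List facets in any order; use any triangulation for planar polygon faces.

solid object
 facet normal -0.048 0.913 0.404
  outer loop
   vertex 1.6 4.2 1.9
   vertex 3.7 4.4 1.7
   vertex 0.8 4.6 0.9
  endloop
 endfacet
 facet normal -0.741 0.151 0.654
  outer loop
   vertex 1.6 4.2 1.9
   vertex 0.8 4.6 0.9
   vertex 2.1 0.6 3.3
  endloop
 endfacet
 facet normal -0.019 0.798 0.602
  outer loop
   vertex 2.9 3.4 3.0
   vertex 3.7 4.4 1.7
   vertex 1.6 4.2 1.9
  endloop
 endfacet
 facet normal -0.537 0.240 0.809
  outer loop
   vertex 2.9 3.4 3.0
   vertex 1.6 4.2 1.9
   vertex 2.1 0.6 3.3
  endloop
 endfacet
 facet normal 0.236 -0.286 -0.929
  outer loop
   vertex 2.7 2.6 2.0
   vertex 0.8 4.6 0.9
   vertex 3.7 4.4 1.7
  endloop
 endfacet
 facet normal -0.068 -0.529 -0.846
  outer loop
   vertex 2.7 2.6 2.0
   vertex 2.1 0.6 3.3
   vertex 0.8 4.6 0.9
  endloop
 endfacet
 facet normal 0.607 -0.447 -0.657
  outer loop
   vertex 2.8 2.0 2.5
   vertex 2.7 2.6 2.0
   vertex 3.7 4.4 1.7
  endloop
 endfacet
 facet normal 0.297 -0.581 -0.757
  outer loop
   vertex 2.8 2.0 2.5
   vertex 2.1 0.6 3.3
   vertex 2.7 2.6 2.0
  endloop
 endfacet
 facet normal 0.896 -0.205 0.394
  outer loop
   vertex 2.8 2.0 2.5
   vertex 3.7 4.4 1.7
   vertex 2.9 3.4 3.0
  endloop
 endfacet
 facet normal 0.888 -0.210 0.410
  outer loop
   vertex 2.8 2.0 2.5
   vertex 2.9 3.4 3.0
   vertex 2.1 0.6 3.3
  endloop
 endfacet
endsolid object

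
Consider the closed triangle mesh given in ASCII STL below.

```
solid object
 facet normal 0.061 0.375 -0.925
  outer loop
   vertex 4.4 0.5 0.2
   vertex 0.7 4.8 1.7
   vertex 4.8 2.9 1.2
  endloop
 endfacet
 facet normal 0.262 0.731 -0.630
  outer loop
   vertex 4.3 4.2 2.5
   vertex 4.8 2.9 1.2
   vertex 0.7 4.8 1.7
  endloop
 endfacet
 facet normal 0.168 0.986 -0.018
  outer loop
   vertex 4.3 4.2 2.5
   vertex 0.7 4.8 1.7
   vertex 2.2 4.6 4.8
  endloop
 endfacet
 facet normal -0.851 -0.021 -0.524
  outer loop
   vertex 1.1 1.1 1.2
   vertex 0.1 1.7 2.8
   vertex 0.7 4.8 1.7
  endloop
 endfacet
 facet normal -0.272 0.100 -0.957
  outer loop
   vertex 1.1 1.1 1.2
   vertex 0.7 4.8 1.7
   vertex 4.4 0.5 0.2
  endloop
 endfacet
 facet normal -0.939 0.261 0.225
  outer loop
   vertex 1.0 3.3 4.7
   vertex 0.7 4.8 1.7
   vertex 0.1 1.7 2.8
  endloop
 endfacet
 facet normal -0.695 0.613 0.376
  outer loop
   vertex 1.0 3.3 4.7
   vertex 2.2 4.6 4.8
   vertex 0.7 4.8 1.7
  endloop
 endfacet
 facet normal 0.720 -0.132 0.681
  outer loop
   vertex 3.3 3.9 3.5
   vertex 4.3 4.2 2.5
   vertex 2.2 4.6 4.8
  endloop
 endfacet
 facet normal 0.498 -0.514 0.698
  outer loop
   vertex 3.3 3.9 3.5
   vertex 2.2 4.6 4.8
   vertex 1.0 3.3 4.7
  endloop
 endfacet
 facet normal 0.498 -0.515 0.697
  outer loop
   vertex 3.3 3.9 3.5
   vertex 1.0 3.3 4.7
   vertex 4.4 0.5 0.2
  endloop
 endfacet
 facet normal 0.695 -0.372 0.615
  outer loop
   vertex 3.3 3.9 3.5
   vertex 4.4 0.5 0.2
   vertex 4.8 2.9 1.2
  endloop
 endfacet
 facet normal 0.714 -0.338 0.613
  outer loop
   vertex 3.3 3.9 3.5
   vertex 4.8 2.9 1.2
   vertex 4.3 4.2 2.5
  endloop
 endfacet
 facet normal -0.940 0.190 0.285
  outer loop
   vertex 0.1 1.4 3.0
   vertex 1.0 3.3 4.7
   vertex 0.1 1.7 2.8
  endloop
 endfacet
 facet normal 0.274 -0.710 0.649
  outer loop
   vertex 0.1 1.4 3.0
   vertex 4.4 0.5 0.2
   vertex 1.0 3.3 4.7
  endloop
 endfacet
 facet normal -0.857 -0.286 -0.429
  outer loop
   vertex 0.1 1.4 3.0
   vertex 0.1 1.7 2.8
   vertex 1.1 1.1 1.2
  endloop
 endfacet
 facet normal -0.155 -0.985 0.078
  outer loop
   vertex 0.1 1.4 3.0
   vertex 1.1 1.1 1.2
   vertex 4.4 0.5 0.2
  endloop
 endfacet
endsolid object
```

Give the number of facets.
16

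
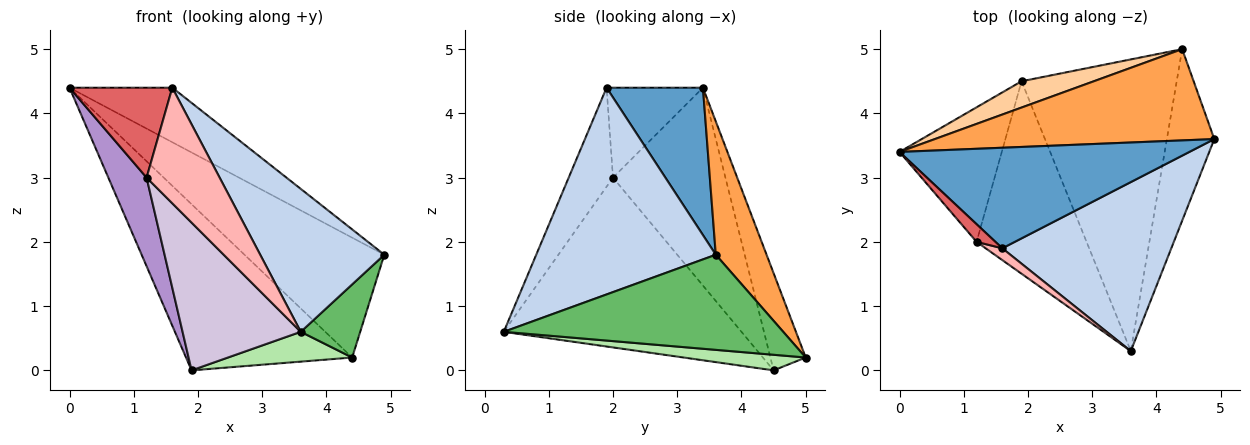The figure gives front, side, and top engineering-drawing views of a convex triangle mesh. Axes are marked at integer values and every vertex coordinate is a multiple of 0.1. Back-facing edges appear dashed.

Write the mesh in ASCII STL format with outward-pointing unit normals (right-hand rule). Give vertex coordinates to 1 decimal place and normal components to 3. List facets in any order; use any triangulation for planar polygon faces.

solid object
 facet normal 0.408 0.435 0.803
  outer loop
   vertex 1.6 1.9 4.4
   vertex 4.9 3.6 1.8
   vertex 0.0 3.4 4.4
  endloop
 endfacet
 facet normal 0.683 -0.472 0.558
  outer loop
   vertex 1.6 1.9 4.4
   vertex 3.6 0.3 0.6
   vertex 4.9 3.6 1.8
  endloop
 endfacet
 facet normal 0.278 0.764 0.582
  outer loop
   vertex 4.4 5.0 0.2
   vertex 0.0 3.4 4.4
   vertex 4.9 3.6 1.8
  endloop
 endfacet
 facet normal -0.206 0.967 0.153
  outer loop
   vertex 4.4 5.0 0.2
   vertex 1.9 4.5 0.0
   vertex 0.0 3.4 4.4
  endloop
 endfacet
 facet normal 0.879 -0.187 -0.438
  outer loop
   vertex 4.4 5.0 0.2
   vertex 4.9 3.6 1.8
   vertex 3.6 0.3 0.6
  endloop
 endfacet
 facet normal 0.099 -0.101 -0.990
  outer loop
   vertex 4.4 5.0 0.2
   vertex 3.6 0.3 0.6
   vertex 1.9 4.5 0.0
  endloop
 endfacet
 facet normal -0.677 -0.722 0.142
  outer loop
   vertex 1.2 2.0 3.0
   vertex 1.6 1.9 4.4
   vertex 0.0 3.4 4.4
  endloop
 endfacet
 facet normal -0.517 -0.852 0.087
  outer loop
   vertex 1.2 2.0 3.0
   vertex 3.6 0.3 0.6
   vertex 1.6 1.9 4.4
  endloop
 endfacet
 facet normal -0.850 -0.289 -0.440
  outer loop
   vertex 1.2 2.0 3.0
   vertex 0.0 3.4 4.4
   vertex 1.9 4.5 0.0
  endloop
 endfacet
 facet normal -0.775 -0.385 -0.502
  outer loop
   vertex 1.2 2.0 3.0
   vertex 1.9 4.5 0.0
   vertex 3.6 0.3 0.6
  endloop
 endfacet
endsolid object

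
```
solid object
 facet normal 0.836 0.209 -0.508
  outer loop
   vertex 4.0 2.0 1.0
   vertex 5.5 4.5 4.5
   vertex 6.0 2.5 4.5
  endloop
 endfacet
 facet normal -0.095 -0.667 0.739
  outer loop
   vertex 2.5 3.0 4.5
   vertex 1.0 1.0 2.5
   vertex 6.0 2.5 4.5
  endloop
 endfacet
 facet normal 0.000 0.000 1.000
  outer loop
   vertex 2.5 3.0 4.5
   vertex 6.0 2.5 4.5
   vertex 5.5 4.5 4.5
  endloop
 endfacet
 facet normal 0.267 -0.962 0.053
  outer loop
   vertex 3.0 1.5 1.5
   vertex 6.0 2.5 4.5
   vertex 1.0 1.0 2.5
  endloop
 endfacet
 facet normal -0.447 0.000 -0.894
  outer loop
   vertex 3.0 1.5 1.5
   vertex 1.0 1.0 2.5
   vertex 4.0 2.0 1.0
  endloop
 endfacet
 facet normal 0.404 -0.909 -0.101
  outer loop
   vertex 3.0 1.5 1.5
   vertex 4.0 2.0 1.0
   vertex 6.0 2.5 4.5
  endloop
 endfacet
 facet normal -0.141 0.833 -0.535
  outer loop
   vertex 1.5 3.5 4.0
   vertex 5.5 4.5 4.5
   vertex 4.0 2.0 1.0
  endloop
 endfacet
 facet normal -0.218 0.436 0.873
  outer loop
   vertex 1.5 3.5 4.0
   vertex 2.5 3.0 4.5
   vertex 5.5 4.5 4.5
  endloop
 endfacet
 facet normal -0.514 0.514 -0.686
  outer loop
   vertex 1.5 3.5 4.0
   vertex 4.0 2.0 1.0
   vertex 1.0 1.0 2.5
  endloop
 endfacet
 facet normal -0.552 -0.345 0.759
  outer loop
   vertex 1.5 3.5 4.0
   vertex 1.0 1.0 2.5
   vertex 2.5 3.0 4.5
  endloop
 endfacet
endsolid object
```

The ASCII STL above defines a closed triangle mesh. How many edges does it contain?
15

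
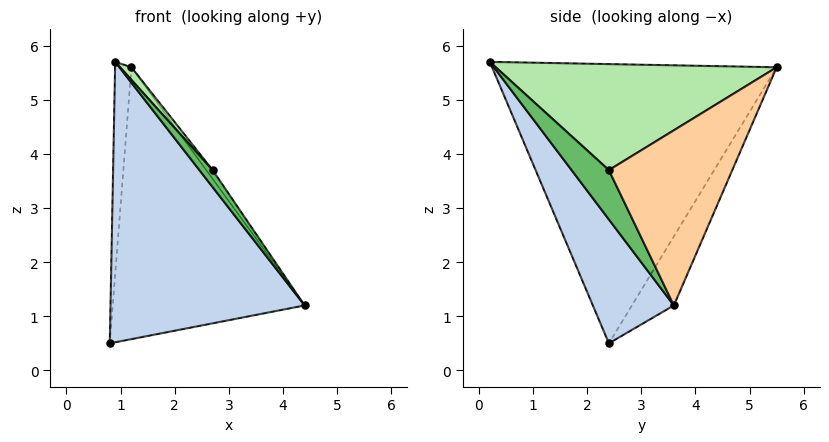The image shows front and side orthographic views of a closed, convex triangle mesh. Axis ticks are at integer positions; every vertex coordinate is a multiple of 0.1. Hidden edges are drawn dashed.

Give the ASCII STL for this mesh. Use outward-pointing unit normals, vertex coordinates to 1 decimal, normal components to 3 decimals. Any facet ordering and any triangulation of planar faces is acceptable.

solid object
 facet normal -0.185 0.846 -0.500
  outer loop
   vertex 1.2 5.5 5.6
   vertex 4.4 3.6 1.2
   vertex 0.8 2.4 0.5
  endloop
 endfacet
 facet normal 0.358 -0.858 -0.370
  outer loop
   vertex 0.9 0.2 5.7
   vertex 0.8 2.4 0.5
   vertex 4.4 3.6 1.2
  endloop
 endfacet
 facet normal -0.997 0.057 0.043
  outer loop
   vertex 0.9 0.2 5.7
   vertex 1.2 5.5 5.6
   vertex 0.8 2.4 0.5
  endloop
 endfacet
 facet normal 0.817 0.042 0.576
  outer loop
   vertex 2.7 2.4 3.7
   vertex 4.4 3.6 1.2
   vertex 1.2 5.5 5.6
  endloop
 endfacet
 facet normal 0.850 -0.301 0.433
  outer loop
   vertex 2.7 2.4 3.7
   vertex 0.9 0.2 5.7
   vertex 4.4 3.6 1.2
  endloop
 endfacet
 facet normal 0.760 -0.031 0.650
  outer loop
   vertex 2.7 2.4 3.7
   vertex 1.2 5.5 5.6
   vertex 0.9 0.2 5.7
  endloop
 endfacet
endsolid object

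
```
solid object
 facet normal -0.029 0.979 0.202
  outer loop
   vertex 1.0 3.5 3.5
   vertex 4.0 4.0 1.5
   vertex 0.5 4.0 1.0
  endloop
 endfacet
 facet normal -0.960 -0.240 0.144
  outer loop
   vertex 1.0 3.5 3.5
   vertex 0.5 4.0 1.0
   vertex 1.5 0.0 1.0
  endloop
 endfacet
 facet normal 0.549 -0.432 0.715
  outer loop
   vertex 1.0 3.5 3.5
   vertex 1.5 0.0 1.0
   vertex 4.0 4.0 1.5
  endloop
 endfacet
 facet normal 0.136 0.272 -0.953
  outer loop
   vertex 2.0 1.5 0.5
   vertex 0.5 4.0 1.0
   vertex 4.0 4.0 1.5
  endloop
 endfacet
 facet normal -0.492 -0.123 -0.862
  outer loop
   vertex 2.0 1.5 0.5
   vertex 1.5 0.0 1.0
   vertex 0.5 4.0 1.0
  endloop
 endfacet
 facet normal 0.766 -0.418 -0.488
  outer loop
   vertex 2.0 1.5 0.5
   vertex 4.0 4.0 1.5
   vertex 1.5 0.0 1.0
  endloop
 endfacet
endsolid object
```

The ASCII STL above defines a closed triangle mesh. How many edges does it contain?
9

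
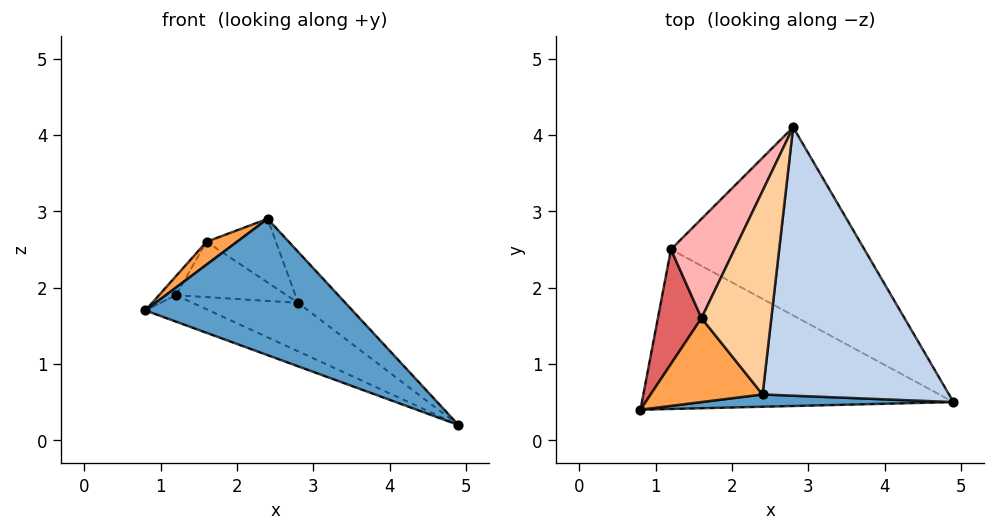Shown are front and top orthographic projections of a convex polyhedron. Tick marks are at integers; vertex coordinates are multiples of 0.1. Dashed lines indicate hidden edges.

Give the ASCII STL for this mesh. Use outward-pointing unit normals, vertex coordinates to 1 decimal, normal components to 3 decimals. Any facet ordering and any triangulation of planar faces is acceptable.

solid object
 facet normal 0.057 -0.994 0.090
  outer loop
   vertex 2.4 0.6 2.9
   vertex 0.8 0.4 1.7
   vertex 4.9 0.5 0.2
  endloop
 endfacet
 facet normal 0.730 0.128 0.671
  outer loop
   vertex 2.4 0.6 2.9
   vertex 4.9 0.5 0.2
   vertex 2.8 4.1 1.8
  endloop
 endfacet
 facet normal -0.568 -0.216 0.794
  outer loop
   vertex 1.6 1.6 2.6
   vertex 0.8 0.4 1.7
   vertex 2.4 0.6 2.9
  endloop
 endfacet
 facet normal 0.015 0.298 0.954
  outer loop
   vertex 1.6 1.6 2.6
   vertex 2.4 0.6 2.9
   vertex 2.8 4.1 1.8
  endloop
 endfacet
 facet normal -0.343 0.154 -0.927
  outer loop
   vertex 1.2 2.5 1.9
   vertex 4.9 0.5 0.2
   vertex 0.8 0.4 1.7
  endloop
 endfacet
 facet normal -0.296 0.238 -0.925
  outer loop
   vertex 1.2 2.5 1.9
   vertex 2.8 4.1 1.8
   vertex 4.9 0.5 0.2
  endloop
 endfacet
 facet normal -0.805 0.098 0.585
  outer loop
   vertex 1.2 2.5 1.9
   vertex 0.8 0.4 1.7
   vertex 1.6 1.6 2.6
  endloop
 endfacet
 facet normal -0.397 0.447 0.802
  outer loop
   vertex 1.2 2.5 1.9
   vertex 1.6 1.6 2.6
   vertex 2.8 4.1 1.8
  endloop
 endfacet
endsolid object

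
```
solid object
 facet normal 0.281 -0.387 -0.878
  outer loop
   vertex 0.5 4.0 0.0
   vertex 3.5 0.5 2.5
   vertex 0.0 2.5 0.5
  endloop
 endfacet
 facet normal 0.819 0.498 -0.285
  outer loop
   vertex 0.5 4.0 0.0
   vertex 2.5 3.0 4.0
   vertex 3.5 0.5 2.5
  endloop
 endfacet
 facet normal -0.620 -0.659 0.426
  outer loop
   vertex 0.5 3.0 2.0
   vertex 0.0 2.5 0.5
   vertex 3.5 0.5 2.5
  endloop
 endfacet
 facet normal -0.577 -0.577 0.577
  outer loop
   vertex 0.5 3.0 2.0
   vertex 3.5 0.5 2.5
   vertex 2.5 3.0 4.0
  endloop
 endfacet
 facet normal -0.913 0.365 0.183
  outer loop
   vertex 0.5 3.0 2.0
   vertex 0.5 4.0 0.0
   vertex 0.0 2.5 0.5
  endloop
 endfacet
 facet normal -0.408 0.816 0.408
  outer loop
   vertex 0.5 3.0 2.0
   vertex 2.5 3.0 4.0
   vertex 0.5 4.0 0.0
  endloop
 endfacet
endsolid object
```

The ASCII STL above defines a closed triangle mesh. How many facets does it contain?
6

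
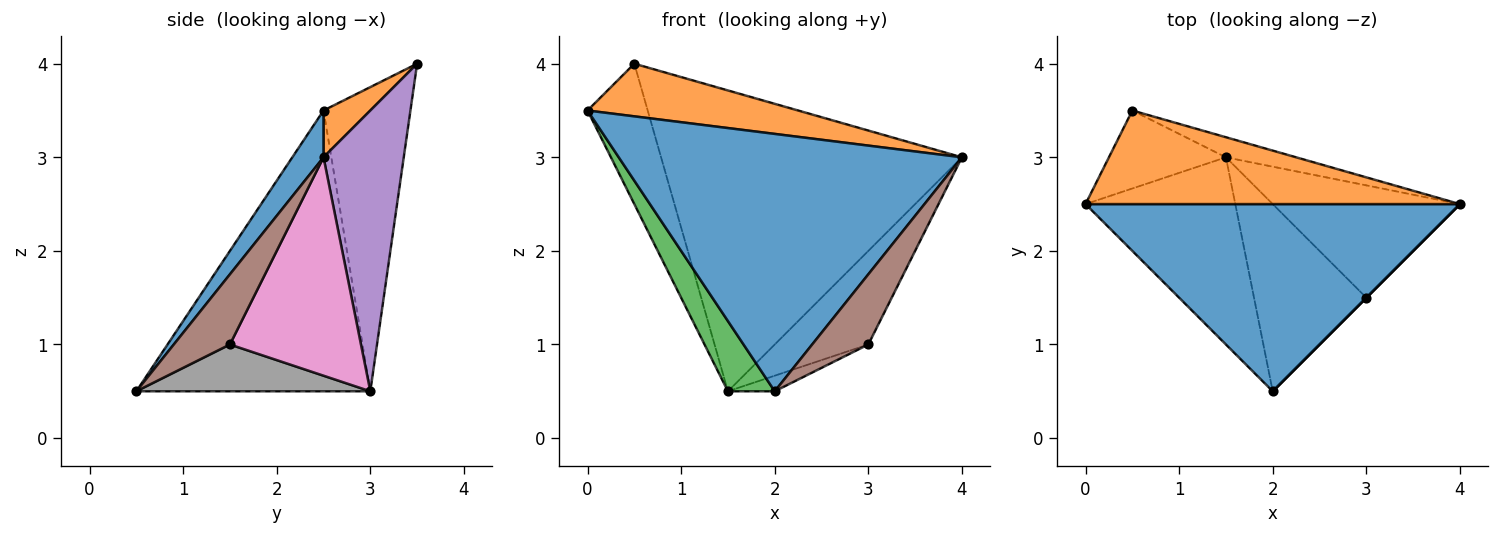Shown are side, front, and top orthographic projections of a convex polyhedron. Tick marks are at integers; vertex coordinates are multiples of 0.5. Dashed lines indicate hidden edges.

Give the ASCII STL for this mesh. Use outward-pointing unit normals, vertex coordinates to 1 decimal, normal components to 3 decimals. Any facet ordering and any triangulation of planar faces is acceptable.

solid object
 facet normal 0.073 -0.807 0.587
  outer loop
   vertex 2.0 0.5 0.5
   vertex 4.0 2.5 3.0
   vertex 0.0 2.5 3.5
  endloop
 endfacet
 facet normal 0.108 -0.487 0.866
  outer loop
   vertex 0.5 3.5 4.0
   vertex 0.0 2.5 3.5
   vertex 4.0 2.5 3.0
  endloop
 endfacet
 facet normal -0.869 -0.174 -0.463
  outer loop
   vertex 1.5 3.0 0.5
   vertex 2.0 0.5 0.5
   vertex 0.0 2.5 3.5
  endloop
 endfacet
 facet normal -0.784 0.543 -0.302
  outer loop
   vertex 1.5 3.0 0.5
   vertex 0.0 2.5 3.5
   vertex 0.5 3.5 4.0
  endloop
 endfacet
 facet normal 0.257 0.964 -0.064
  outer loop
   vertex 1.5 3.0 0.5
   vertex 0.5 3.5 4.0
   vertex 4.0 2.5 3.0
  endloop
 endfacet
 facet normal 0.707 -0.707 0.000
  outer loop
   vertex 3.0 1.5 1.0
   vertex 4.0 2.5 3.0
   vertex 2.0 0.5 0.5
  endloop
 endfacet
 facet normal 0.667 0.477 -0.572
  outer loop
   vertex 3.0 1.5 1.0
   vertex 1.5 3.0 0.5
   vertex 4.0 2.5 3.0
  endloop
 endfacet
 facet normal 0.383 0.077 -0.920
  outer loop
   vertex 3.0 1.5 1.0
   vertex 2.0 0.5 0.5
   vertex 1.5 3.0 0.5
  endloop
 endfacet
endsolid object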